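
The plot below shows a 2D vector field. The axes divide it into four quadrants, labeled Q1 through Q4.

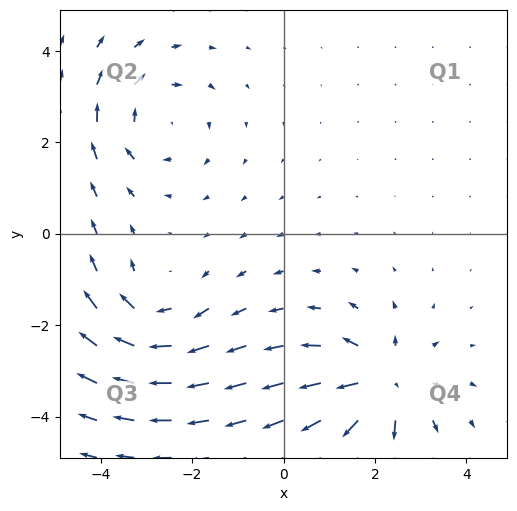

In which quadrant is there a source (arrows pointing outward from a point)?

The source sits at approximately (2.2, -3.3), which lies in quadrant Q4. The divergence there is about +4, positive as expected for a source.

Q4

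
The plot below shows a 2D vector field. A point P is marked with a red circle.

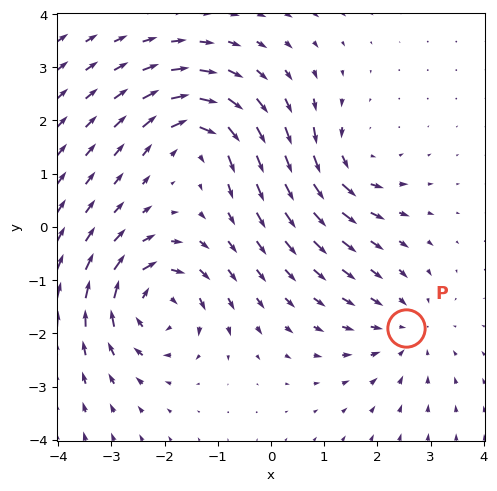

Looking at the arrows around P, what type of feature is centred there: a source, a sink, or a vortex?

At P (2.5, -1.9) the arrows converge inward. Divergence about -3, curl ≈0 — negative divergence with near-zero curl is a sink.

sink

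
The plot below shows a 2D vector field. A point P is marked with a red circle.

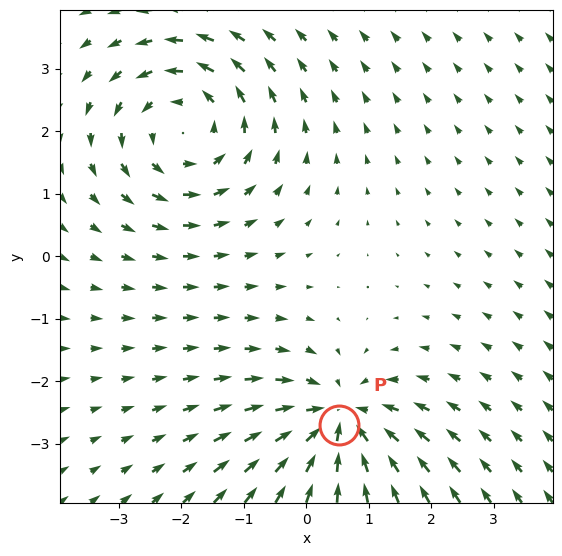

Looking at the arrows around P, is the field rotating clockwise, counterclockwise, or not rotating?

not rotating

Near P at (0.5, -2.7) the arrows show no circulation. The curl there is ≈0.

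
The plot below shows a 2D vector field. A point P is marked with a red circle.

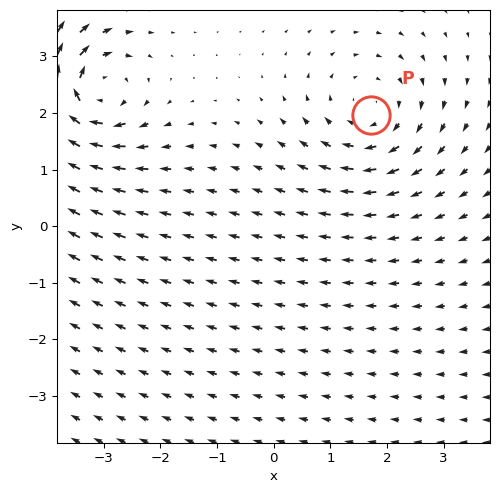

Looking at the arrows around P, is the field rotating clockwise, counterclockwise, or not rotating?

Near P at (1.7, 2.0) the arrows circulate clockwise. The curl (z-component) there is about -3; negative curl means clockwise rotation.

clockwise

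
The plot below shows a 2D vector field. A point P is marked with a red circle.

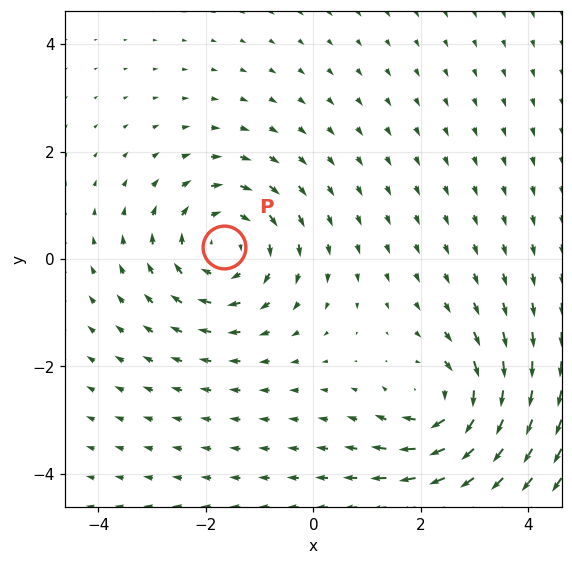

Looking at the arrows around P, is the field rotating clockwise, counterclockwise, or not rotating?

Near P at (-1.7, 0.2) the arrows circulate clockwise. The curl (z-component) there is about -4; negative curl means clockwise rotation.

clockwise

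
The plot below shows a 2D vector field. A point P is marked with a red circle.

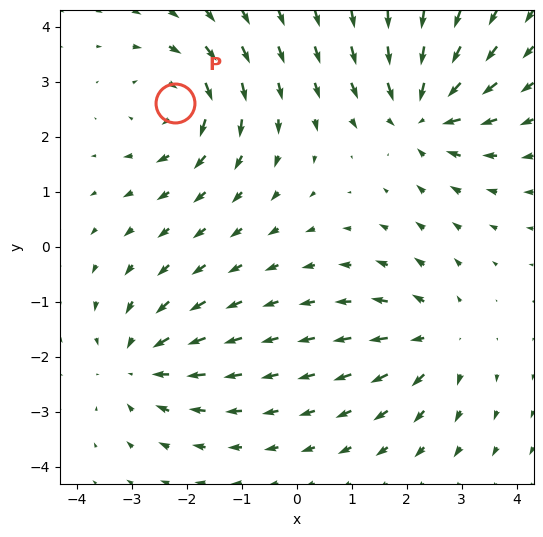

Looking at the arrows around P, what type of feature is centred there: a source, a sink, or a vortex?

At P (-2.2, 2.6) the arrows circulate clockwise. Divergence ≈0, curl about -5 — near-zero divergence with nonzero curl is a vortex.

vortex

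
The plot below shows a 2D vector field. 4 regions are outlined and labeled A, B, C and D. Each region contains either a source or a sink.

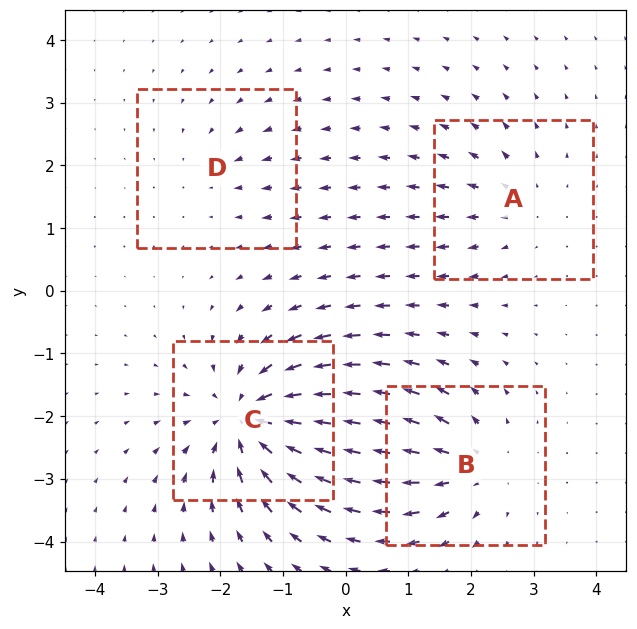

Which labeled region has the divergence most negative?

C

Divergence at each region's feature centre — A: about +3, B: about +5, C: about -8, D: about -2. Region C is most negative.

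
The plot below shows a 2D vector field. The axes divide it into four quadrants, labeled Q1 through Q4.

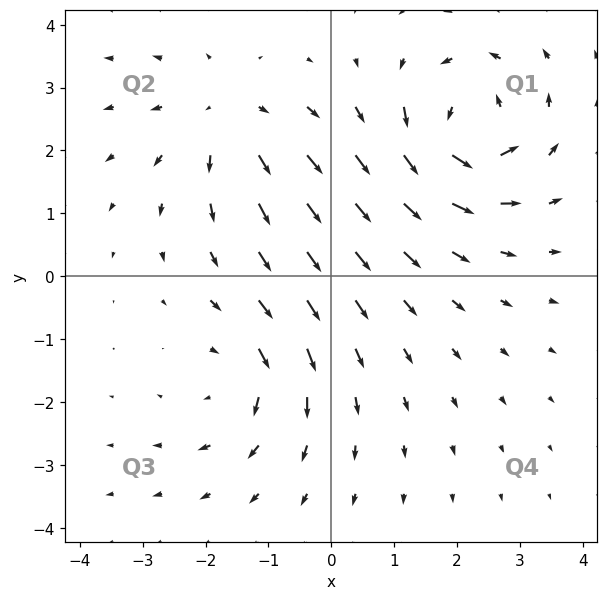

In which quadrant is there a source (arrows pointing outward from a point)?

Q2

The source sits at approximately (-1.6, 2.5), which lies in quadrant Q2. The divergence there is about +4, positive as expected for a source.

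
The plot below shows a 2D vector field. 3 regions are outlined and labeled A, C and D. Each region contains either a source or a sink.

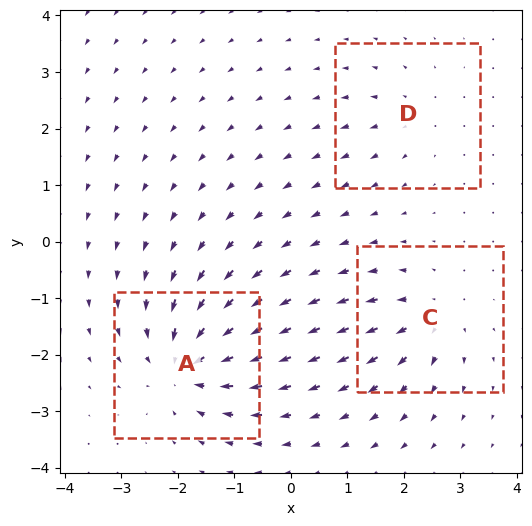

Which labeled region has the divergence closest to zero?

D

Divergence at each region's feature centre — A: about -6, C: about +4, D: about +2. Region D is closest to zero.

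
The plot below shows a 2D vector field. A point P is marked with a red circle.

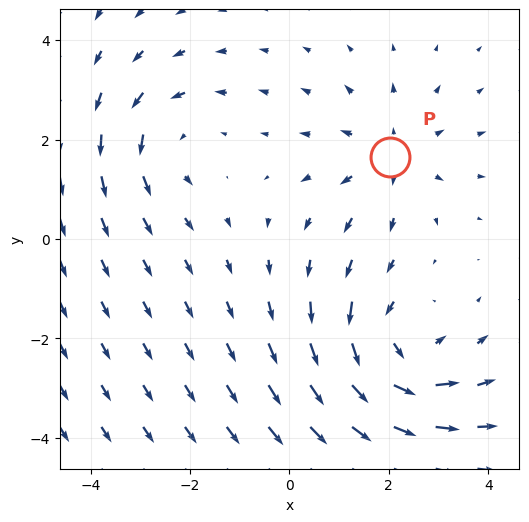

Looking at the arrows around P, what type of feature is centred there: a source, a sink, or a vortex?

At P (2.0, 1.7) the arrows spread outward. Divergence about +3, curl ≈0 — positive divergence with near-zero curl is a source.

source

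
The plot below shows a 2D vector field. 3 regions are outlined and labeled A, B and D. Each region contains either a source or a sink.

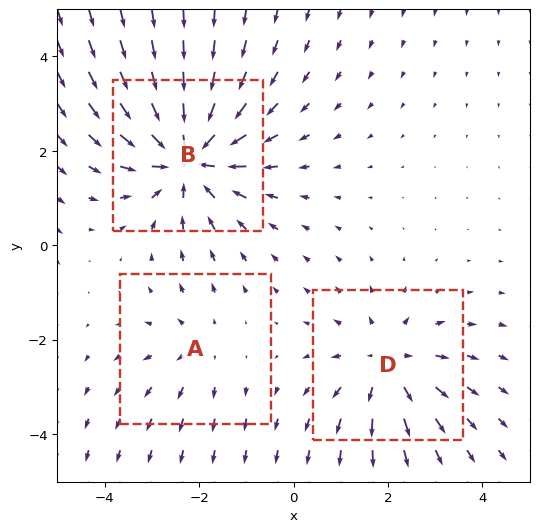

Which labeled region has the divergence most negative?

Divergence at each region's feature centre — A: about +2, B: about -5, D: about +3. Region B is most negative.

B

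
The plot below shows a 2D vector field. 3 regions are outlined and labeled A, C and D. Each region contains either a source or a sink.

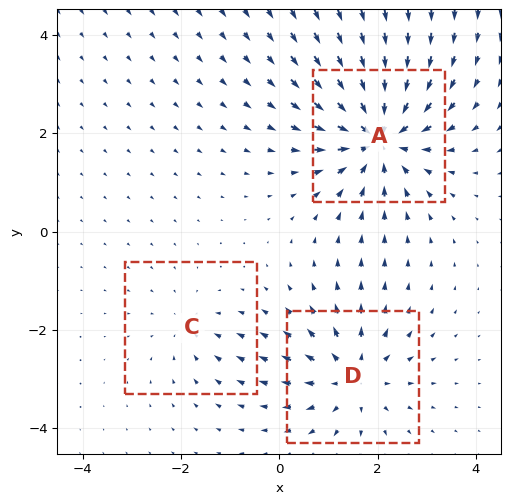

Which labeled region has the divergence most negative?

A

Divergence at each region's feature centre — A: about -6, C: about -2, D: about +4. Region A is most negative.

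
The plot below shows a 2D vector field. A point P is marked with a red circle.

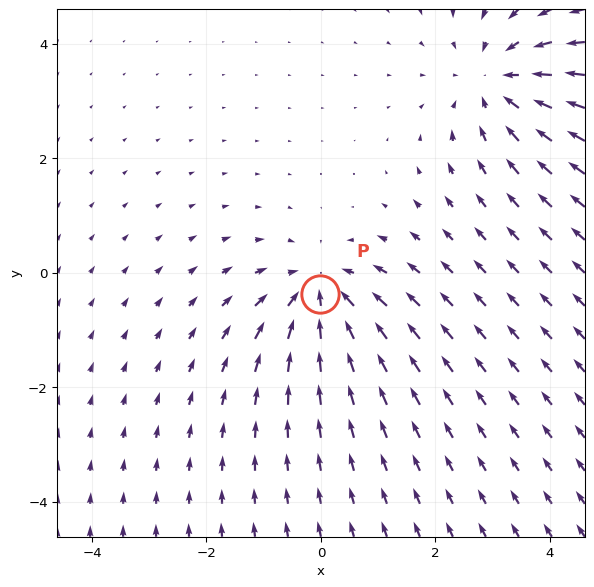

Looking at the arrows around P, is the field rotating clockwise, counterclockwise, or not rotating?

not rotating

Near P at (-0.0, -0.4) the arrows show no circulation. The curl there is ≈0.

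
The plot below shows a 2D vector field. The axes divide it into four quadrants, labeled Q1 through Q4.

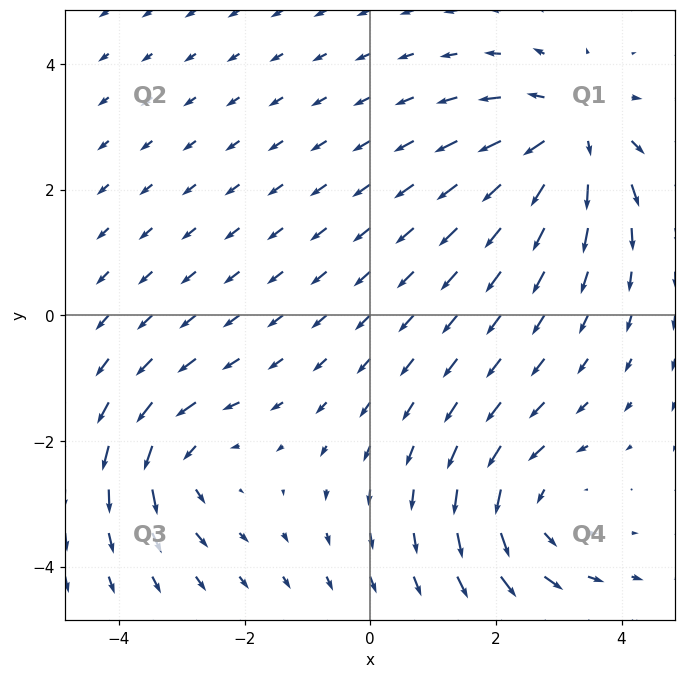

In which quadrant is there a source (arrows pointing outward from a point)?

Q1

The source sits at approximately (3.2, 2.9), which lies in quadrant Q1. The divergence there is about +5, positive as expected for a source.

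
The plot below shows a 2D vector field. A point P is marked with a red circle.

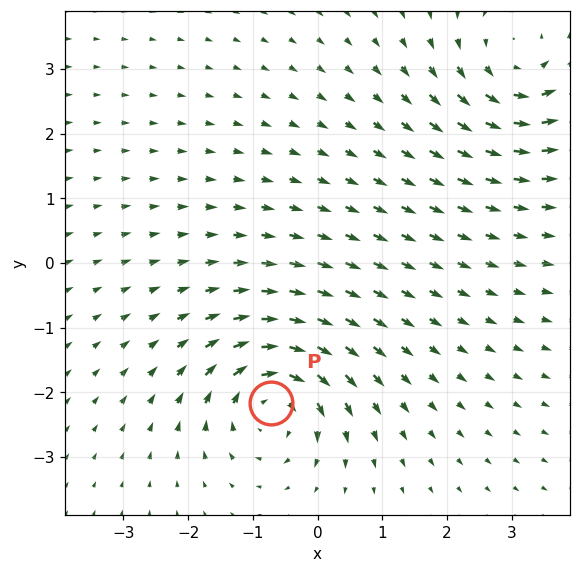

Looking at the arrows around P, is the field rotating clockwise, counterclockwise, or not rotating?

Near P at (-0.7, -2.2) the arrows circulate clockwise. The curl (z-component) there is about -5; negative curl means clockwise rotation.

clockwise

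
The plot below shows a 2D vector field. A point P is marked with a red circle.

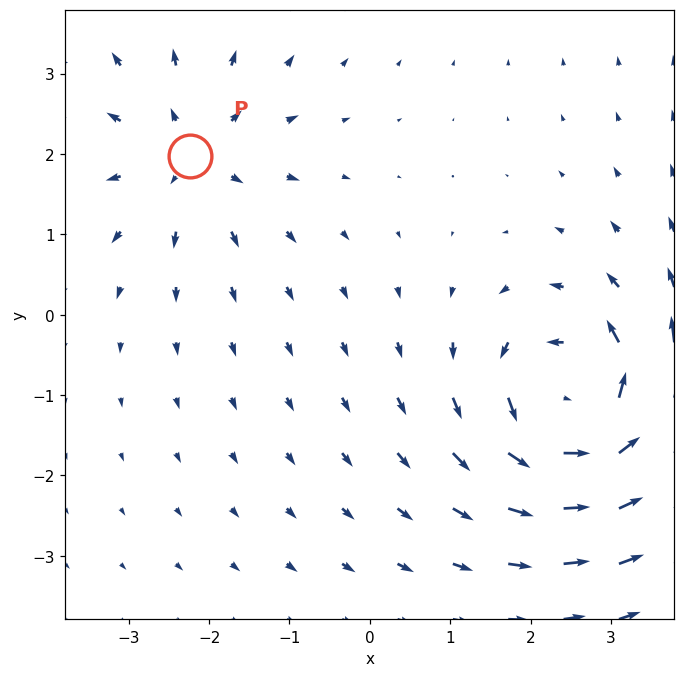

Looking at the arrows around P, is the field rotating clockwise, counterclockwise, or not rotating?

not rotating

Near P at (-2.2, 2.0) the arrows show no circulation. The curl there is ≈0.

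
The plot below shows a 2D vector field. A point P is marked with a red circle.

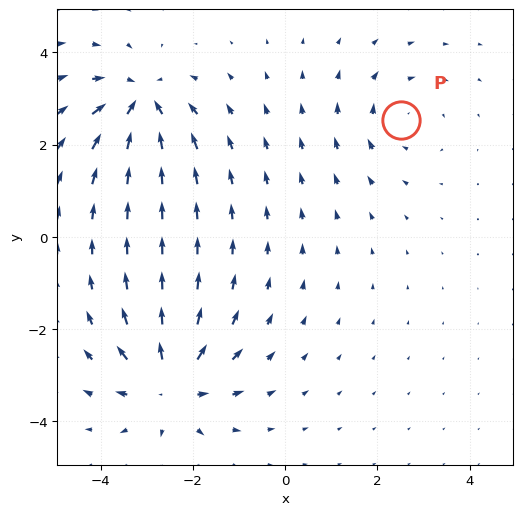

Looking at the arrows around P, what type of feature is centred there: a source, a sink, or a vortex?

vortex

At P (2.5, 2.5) the arrows circulate clockwise. Divergence ≈0, curl about -3 — near-zero divergence with nonzero curl is a vortex.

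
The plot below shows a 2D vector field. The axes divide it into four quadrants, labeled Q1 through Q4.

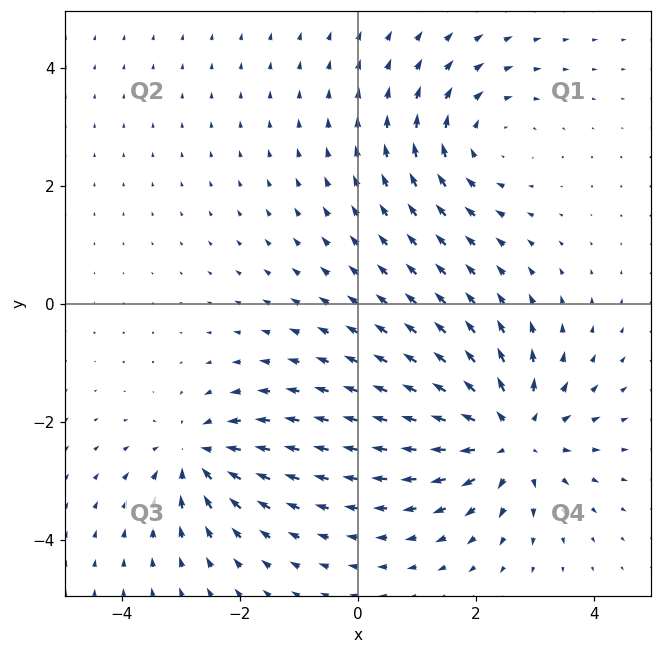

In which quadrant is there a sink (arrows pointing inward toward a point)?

Q3

The sink sits at approximately (-2.7, -2.6), which lies in quadrant Q3. The divergence there is about -4, negative as expected for a sink.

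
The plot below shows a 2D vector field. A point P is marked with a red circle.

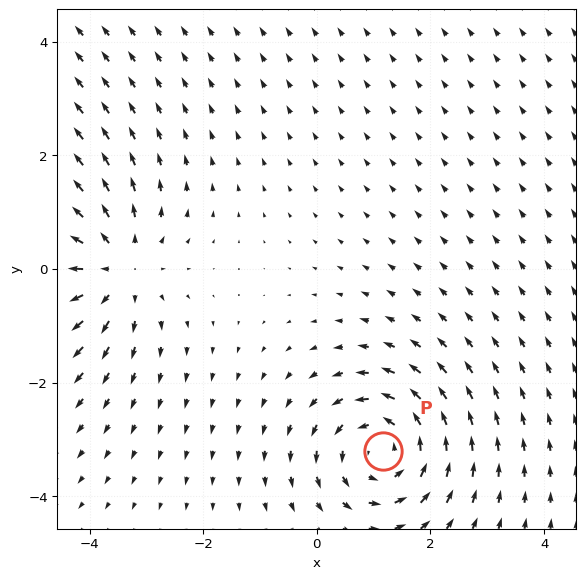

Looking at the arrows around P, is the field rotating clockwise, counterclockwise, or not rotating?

counterclockwise

Near P at (1.2, -3.2) the arrows circulate counterclockwise. The curl (z-component) there is about +3; positive curl means counterclockwise rotation.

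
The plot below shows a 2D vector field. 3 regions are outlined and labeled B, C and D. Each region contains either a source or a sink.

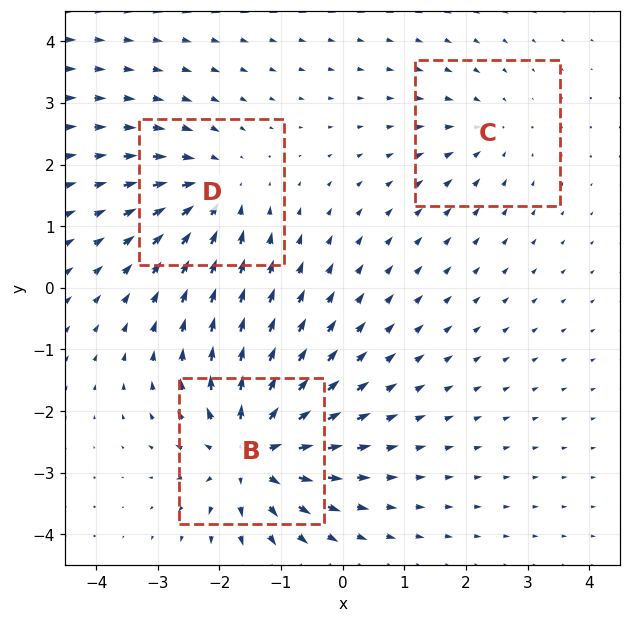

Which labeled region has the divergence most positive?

Divergence at each region's feature centre — B: about +6, C: about -3, D: about -4. Region B is most positive.

B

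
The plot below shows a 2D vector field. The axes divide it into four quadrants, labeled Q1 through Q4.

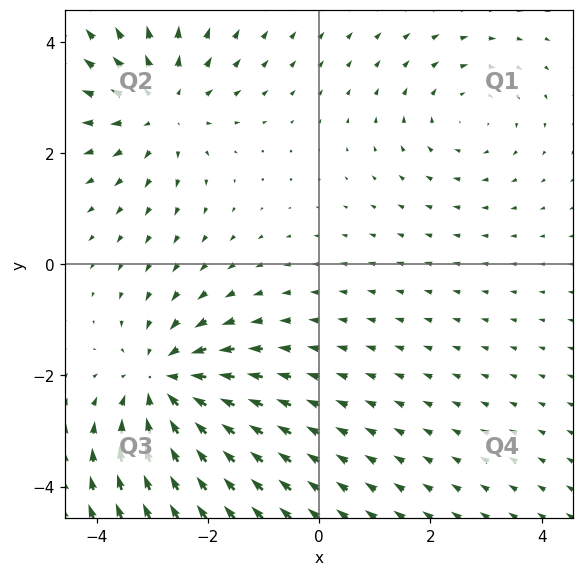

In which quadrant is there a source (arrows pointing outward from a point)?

Q2

The source sits at approximately (-2.8, 2.8), which lies in quadrant Q2. The divergence there is about +3, positive as expected for a source.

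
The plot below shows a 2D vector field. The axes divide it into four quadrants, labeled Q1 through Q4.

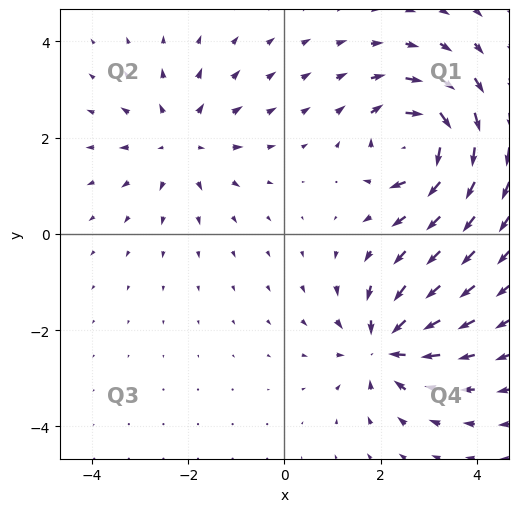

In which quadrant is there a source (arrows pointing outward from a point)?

Q2

The source sits at approximately (-2.2, 1.9), which lies in quadrant Q2. The divergence there is about +3, positive as expected for a source.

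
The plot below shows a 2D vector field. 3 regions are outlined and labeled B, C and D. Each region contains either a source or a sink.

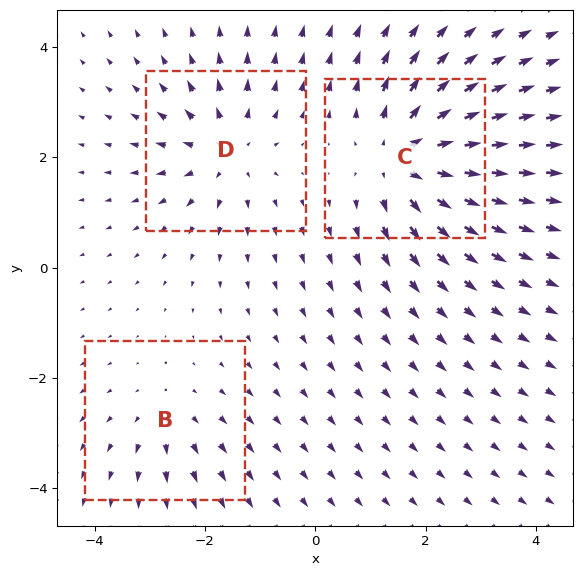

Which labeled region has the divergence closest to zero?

Divergence at each region's feature centre — B: about +2, C: about +5, D: about +3. Region B is closest to zero.

B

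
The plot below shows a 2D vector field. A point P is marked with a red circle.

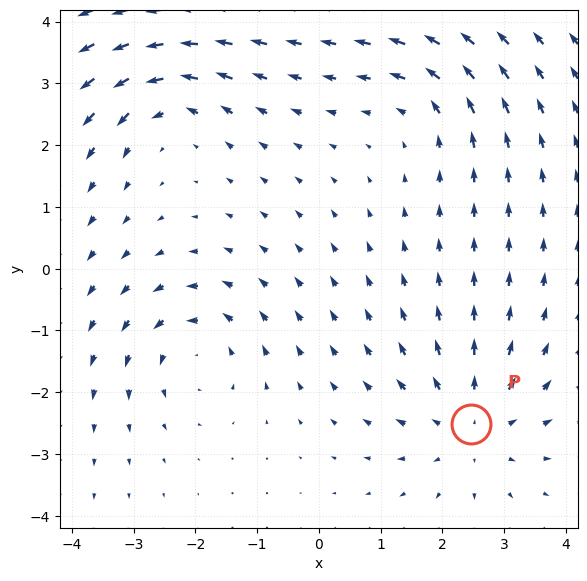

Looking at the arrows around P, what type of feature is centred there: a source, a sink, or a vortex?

source

At P (2.5, -2.5) the arrows spread outward. Divergence about +4, curl ≈0 — positive divergence with near-zero curl is a source.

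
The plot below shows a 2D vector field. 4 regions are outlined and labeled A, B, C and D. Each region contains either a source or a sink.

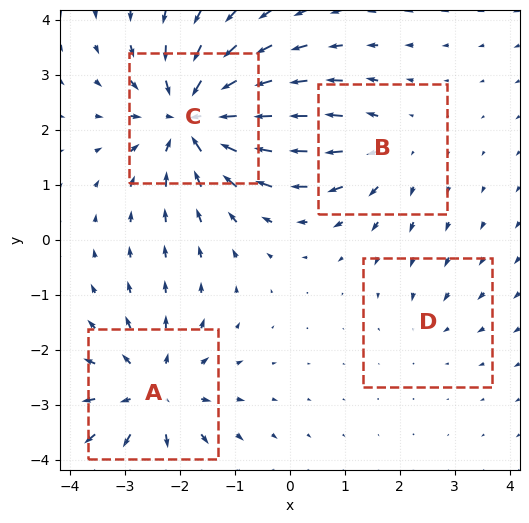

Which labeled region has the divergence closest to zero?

D

Divergence at each region's feature centre — A: about +5, B: about +3, C: about -7, D: about -2. Region D is closest to zero.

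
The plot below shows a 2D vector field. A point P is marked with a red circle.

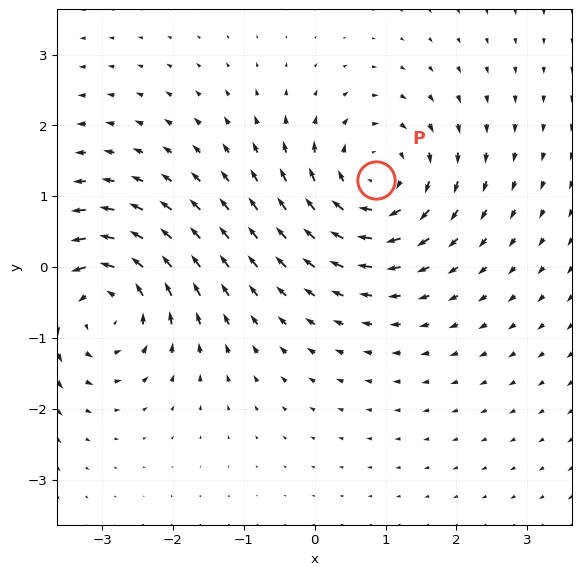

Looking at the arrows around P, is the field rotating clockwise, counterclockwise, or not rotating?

clockwise

Near P at (0.9, 1.2) the arrows circulate clockwise. The curl (z-component) there is about -4; negative curl means clockwise rotation.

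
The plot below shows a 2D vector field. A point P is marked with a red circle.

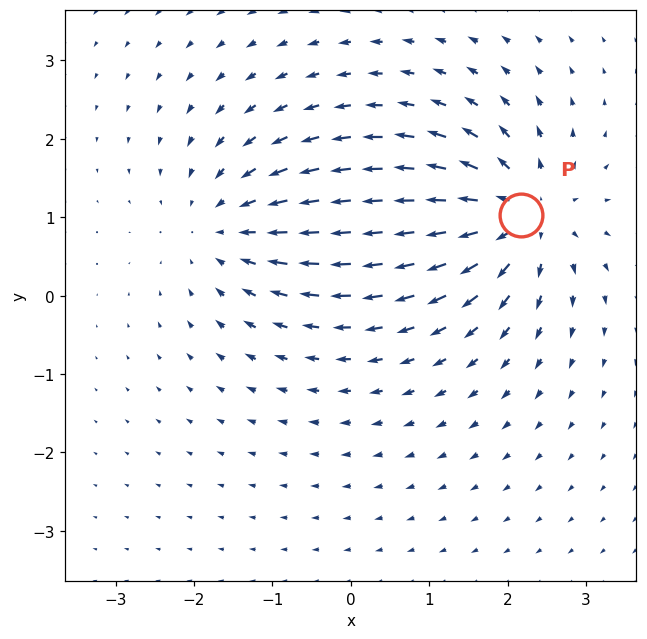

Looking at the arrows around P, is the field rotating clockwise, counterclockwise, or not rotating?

not rotating

Near P at (2.2, 1.0) the arrows show no circulation. The curl there is ≈0.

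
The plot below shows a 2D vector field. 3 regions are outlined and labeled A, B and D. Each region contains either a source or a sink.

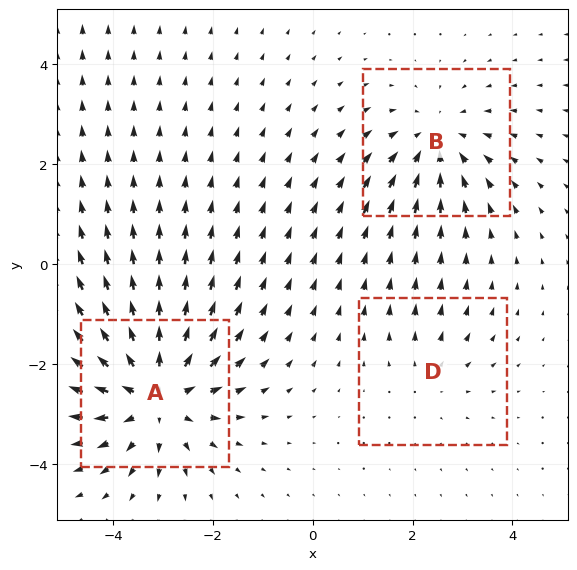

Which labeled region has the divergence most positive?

Divergence at each region's feature centre — A: about +5, B: about -3, D: about +2. Region A is most positive.

A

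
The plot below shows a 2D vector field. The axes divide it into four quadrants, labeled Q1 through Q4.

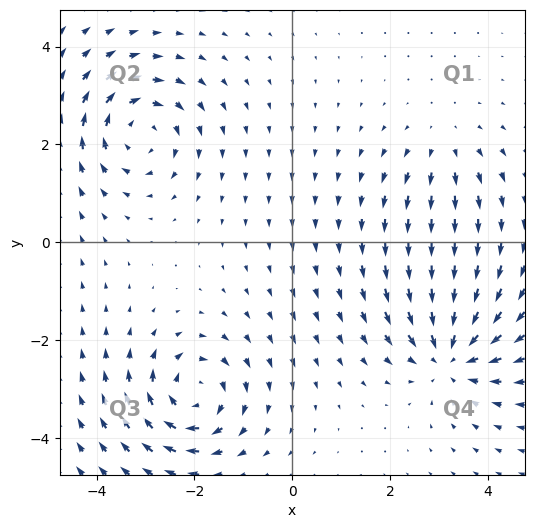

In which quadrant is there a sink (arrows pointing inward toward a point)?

The sink sits at approximately (3.2, -2.3), which lies in quadrant Q4. The divergence there is about -5, negative as expected for a sink.

Q4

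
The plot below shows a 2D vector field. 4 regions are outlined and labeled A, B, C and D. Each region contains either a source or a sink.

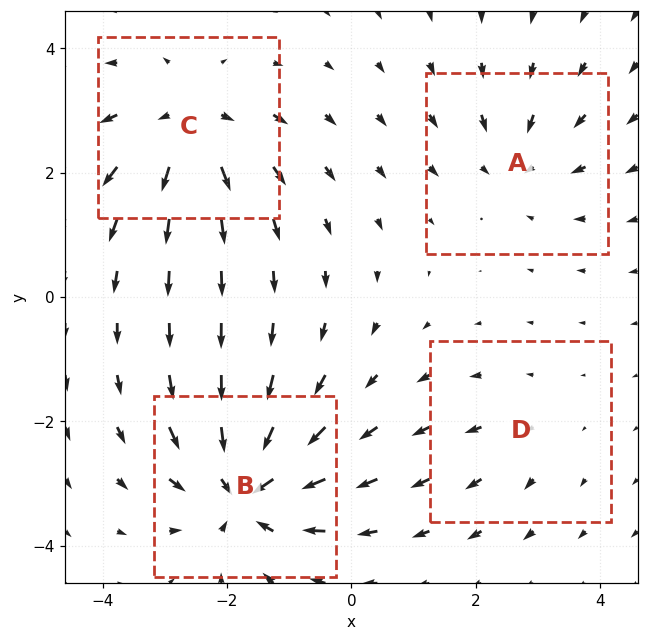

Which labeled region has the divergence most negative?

Divergence at each region's feature centre — A: about -4, B: about -7, C: about +6, D: about +2. Region B is most negative.

B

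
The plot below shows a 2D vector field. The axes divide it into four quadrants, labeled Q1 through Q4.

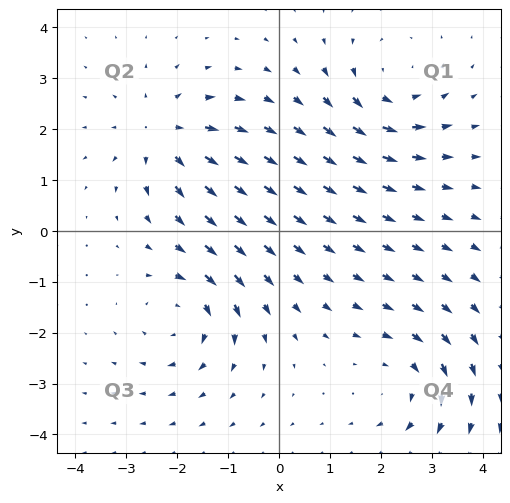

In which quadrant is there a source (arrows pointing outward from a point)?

The source sits at approximately (-2.3, 1.9), which lies in quadrant Q2. The divergence there is about +4, positive as expected for a source.

Q2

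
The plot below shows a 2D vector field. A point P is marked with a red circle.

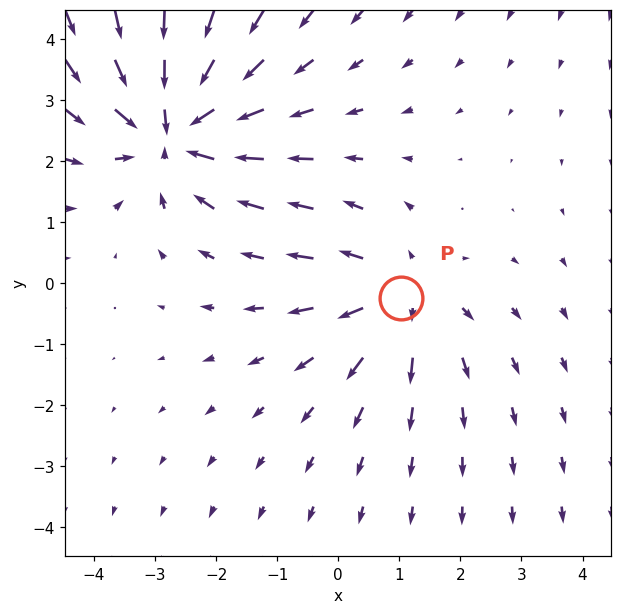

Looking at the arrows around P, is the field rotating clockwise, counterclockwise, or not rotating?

Near P at (1.0, -0.2) the arrows show no circulation. The curl there is ≈0.

not rotating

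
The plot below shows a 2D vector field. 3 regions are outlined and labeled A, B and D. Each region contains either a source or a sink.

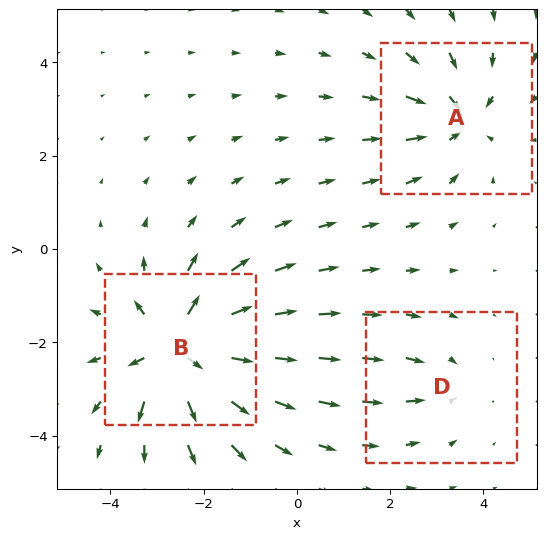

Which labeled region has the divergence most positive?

Divergence at each region's feature centre — A: about -3, B: about +5, D: about -2. Region B is most positive.

B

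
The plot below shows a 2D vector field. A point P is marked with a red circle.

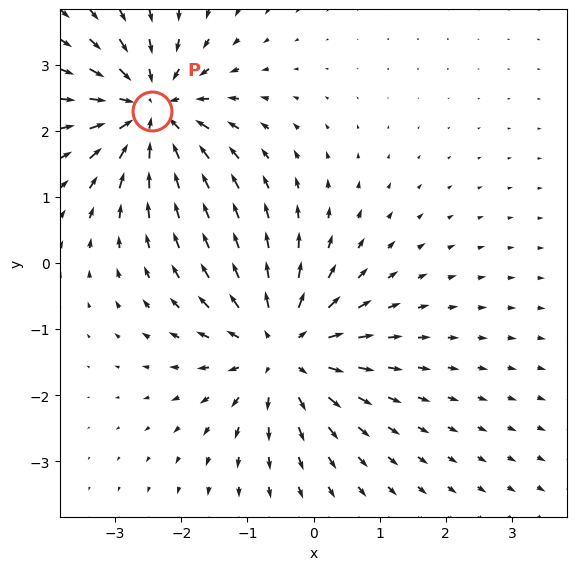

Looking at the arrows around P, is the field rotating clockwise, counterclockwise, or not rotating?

Near P at (-2.4, 2.3) the arrows show no circulation. The curl there is ≈0.

not rotating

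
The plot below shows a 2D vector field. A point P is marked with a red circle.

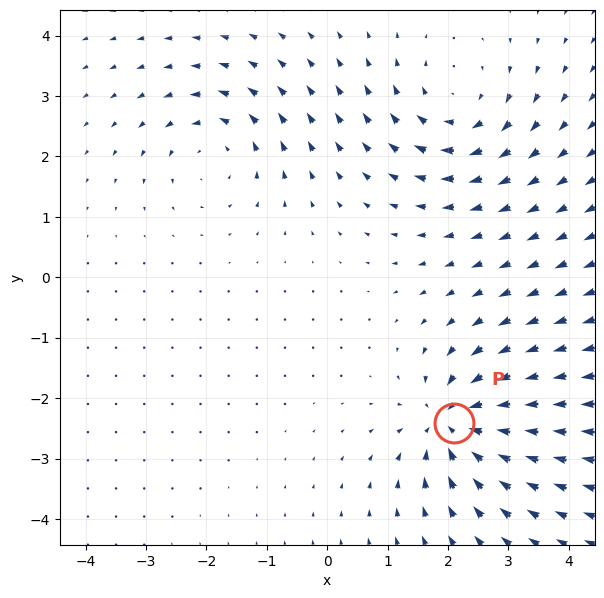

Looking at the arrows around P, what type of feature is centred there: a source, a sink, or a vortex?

sink

At P (2.1, -2.4) the arrows converge inward. Divergence about -5, curl ≈0 — negative divergence with near-zero curl is a sink.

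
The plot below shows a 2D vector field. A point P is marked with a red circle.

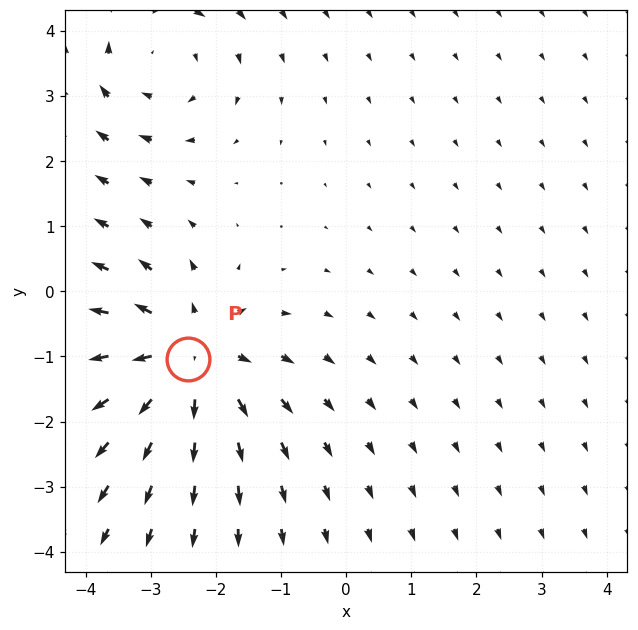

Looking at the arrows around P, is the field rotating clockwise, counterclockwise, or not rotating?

not rotating

Near P at (-2.4, -1.0) the arrows show no circulation. The curl there is ≈0.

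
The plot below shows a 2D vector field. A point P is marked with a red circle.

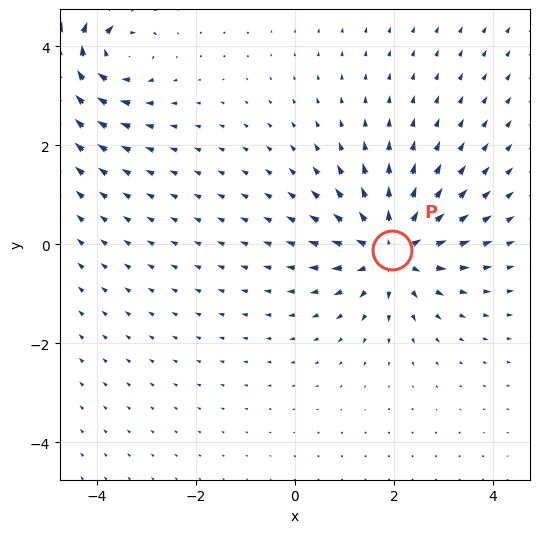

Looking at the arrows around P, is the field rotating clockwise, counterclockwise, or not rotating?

Near P at (2.0, -0.1) the arrows show no circulation. The curl there is ≈0.

not rotating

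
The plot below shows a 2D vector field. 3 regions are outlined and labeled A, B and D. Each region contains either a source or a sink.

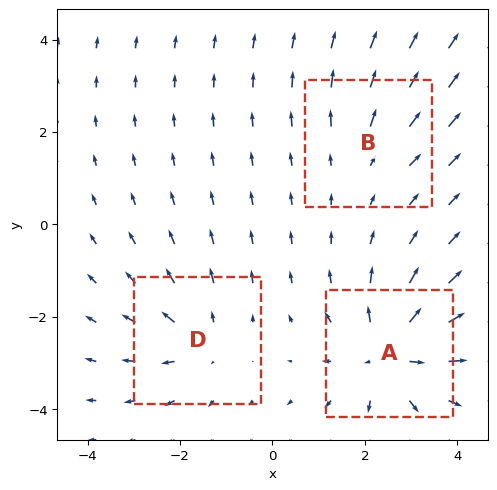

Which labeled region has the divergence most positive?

A

Divergence at each region's feature centre — A: about +5, B: about +2, D: about +3. Region A is most positive.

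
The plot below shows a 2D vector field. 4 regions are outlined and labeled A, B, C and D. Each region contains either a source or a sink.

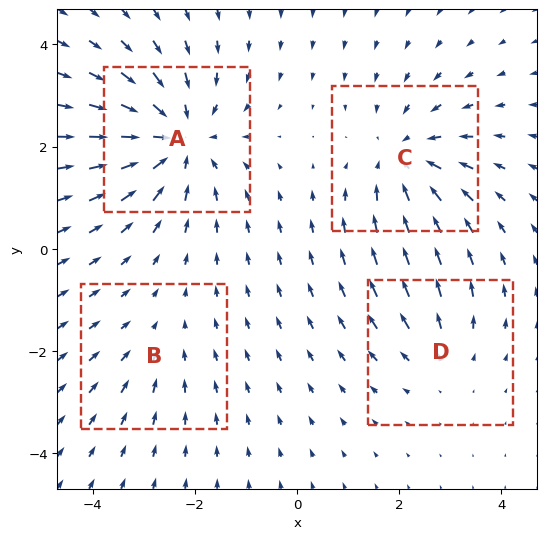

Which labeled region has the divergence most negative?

Divergence at each region's feature centre — A: about -6, B: about -2, C: about -4, D: about +3. Region A is most negative.

A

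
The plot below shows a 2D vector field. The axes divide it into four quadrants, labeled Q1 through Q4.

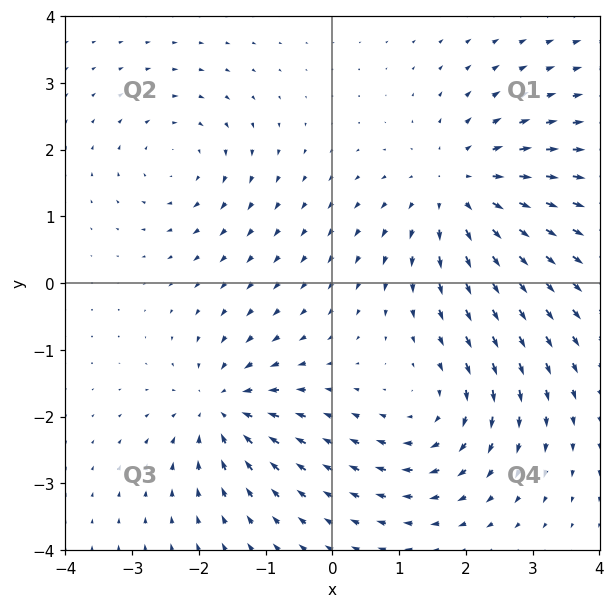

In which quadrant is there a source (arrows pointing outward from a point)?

The source sits at approximately (1.9, 1.4), which lies in quadrant Q1. The divergence there is about +4, positive as expected for a source.

Q1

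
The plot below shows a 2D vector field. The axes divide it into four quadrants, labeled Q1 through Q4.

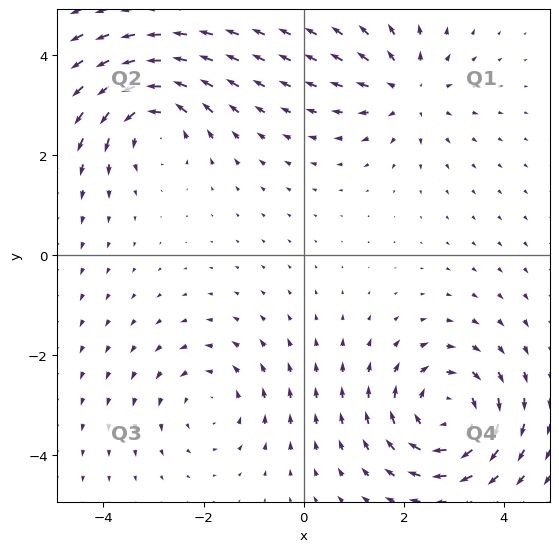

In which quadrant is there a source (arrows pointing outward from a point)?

The source sits at approximately (2.1, 3.3), which lies in quadrant Q1. The divergence there is about +3, positive as expected for a source.

Q1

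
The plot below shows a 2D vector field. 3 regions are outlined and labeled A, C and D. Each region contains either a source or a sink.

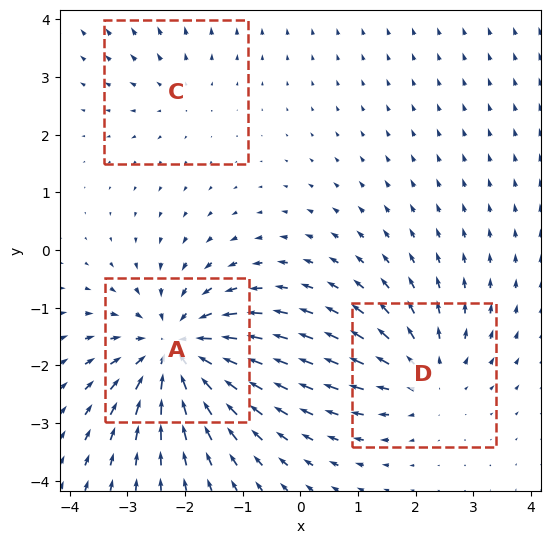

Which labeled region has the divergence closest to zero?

C

Divergence at each region's feature centre — A: about -5, C: about +2, D: about +3. Region C is closest to zero.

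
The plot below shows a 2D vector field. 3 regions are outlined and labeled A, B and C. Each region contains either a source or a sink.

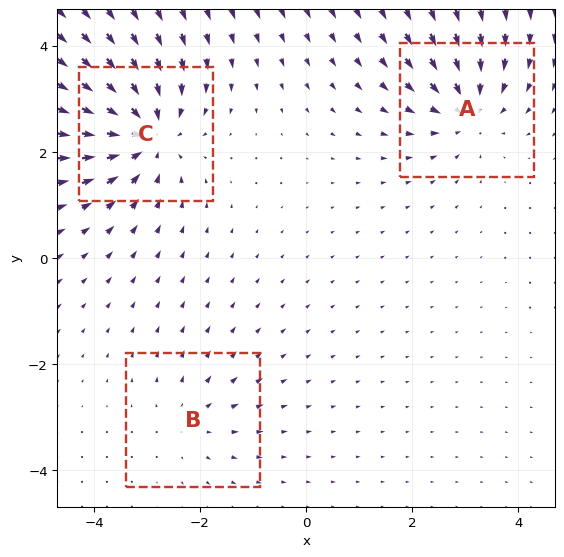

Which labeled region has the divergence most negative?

Divergence at each region's feature centre — A: about -4, B: about +2, C: about -5. Region C is most negative.

C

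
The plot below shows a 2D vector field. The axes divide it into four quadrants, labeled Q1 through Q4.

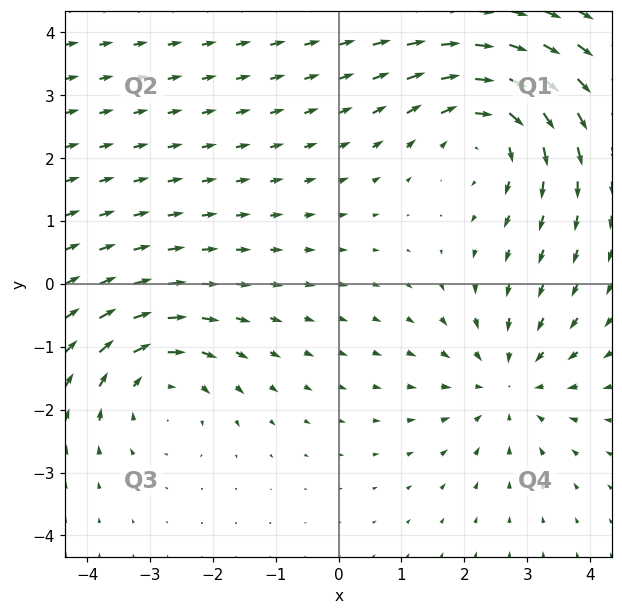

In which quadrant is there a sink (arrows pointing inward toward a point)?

The sink sits at approximately (2.7, -1.6), which lies in quadrant Q4. The divergence there is about -3, negative as expected for a sink.

Q4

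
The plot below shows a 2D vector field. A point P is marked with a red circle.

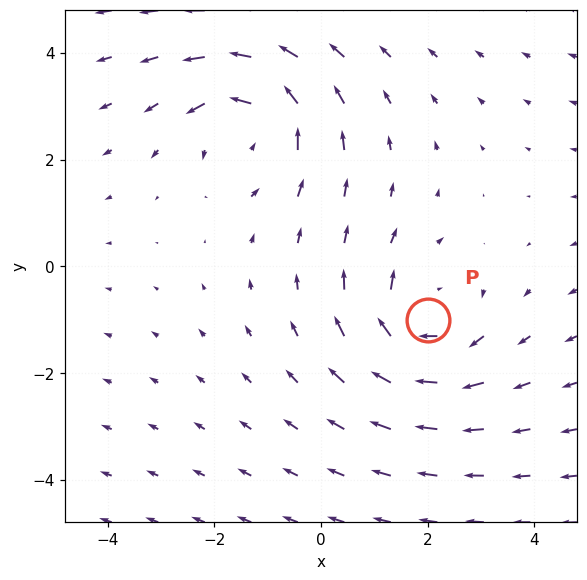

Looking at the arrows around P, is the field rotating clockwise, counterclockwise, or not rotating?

clockwise

Near P at (2.0, -1.0) the arrows circulate clockwise. The curl (z-component) there is about -3; negative curl means clockwise rotation.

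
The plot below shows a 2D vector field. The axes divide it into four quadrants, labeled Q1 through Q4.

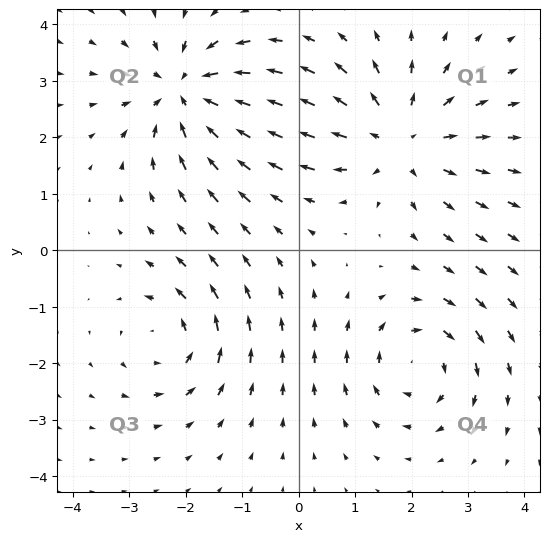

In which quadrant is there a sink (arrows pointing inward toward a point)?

Q2

The sink sits at approximately (-2.0, 2.8), which lies in quadrant Q2. The divergence there is about -4, negative as expected for a sink.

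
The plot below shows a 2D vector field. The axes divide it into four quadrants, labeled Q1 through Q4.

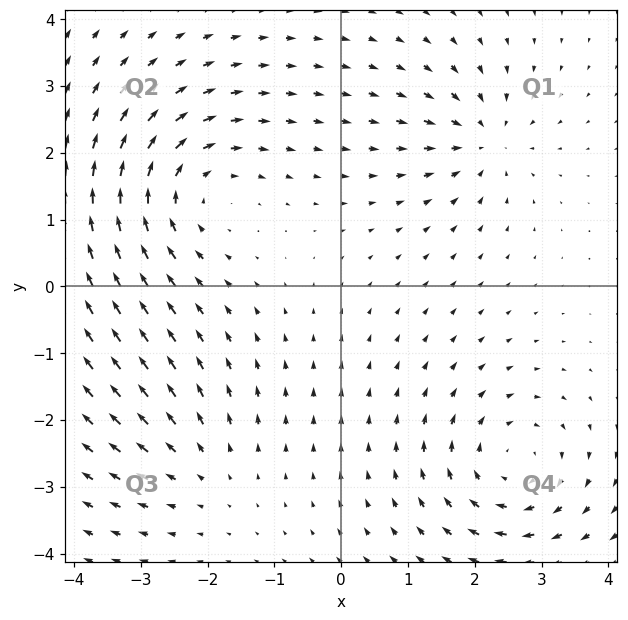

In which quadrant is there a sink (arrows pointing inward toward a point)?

Q1

The sink sits at approximately (2.1, 2.2), which lies in quadrant Q1. The divergence there is about -4, negative as expected for a sink.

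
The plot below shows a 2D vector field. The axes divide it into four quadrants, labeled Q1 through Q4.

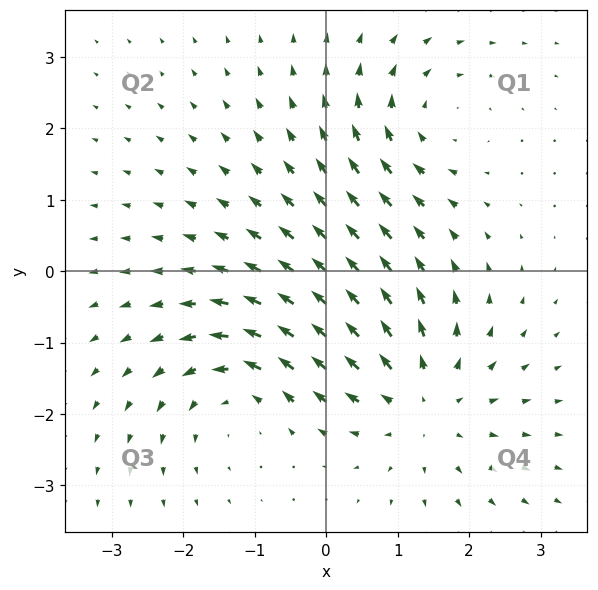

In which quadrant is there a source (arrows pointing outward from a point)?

The source sits at approximately (1.3, -1.8), which lies in quadrant Q4. The divergence there is about +4, positive as expected for a source.

Q4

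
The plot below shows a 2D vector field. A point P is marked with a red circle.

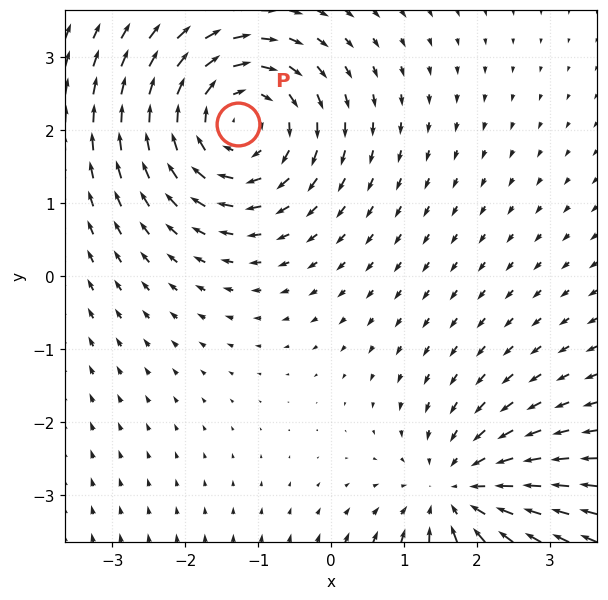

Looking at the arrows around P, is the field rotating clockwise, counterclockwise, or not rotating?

clockwise

Near P at (-1.3, 2.1) the arrows circulate clockwise. The curl (z-component) there is about -4; negative curl means clockwise rotation.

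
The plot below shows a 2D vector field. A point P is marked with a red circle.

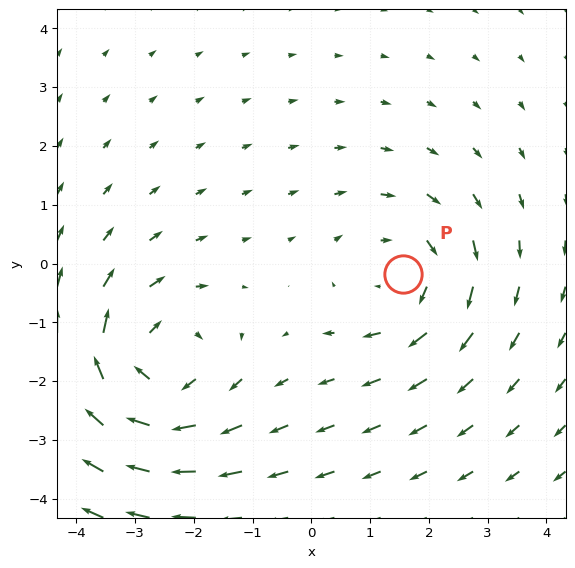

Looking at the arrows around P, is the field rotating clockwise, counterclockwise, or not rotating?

clockwise

Near P at (1.6, -0.2) the arrows circulate clockwise. The curl (z-component) there is about -2; negative curl means clockwise rotation.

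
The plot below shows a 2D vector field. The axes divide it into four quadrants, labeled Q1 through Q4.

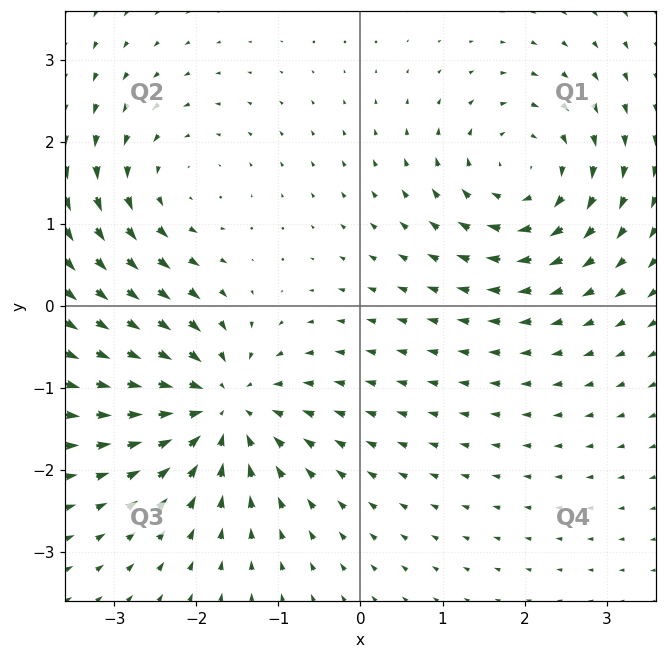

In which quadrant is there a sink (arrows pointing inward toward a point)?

The sink sits at approximately (-1.7, -1.2), which lies in quadrant Q3. The divergence there is about -5, negative as expected for a sink.

Q3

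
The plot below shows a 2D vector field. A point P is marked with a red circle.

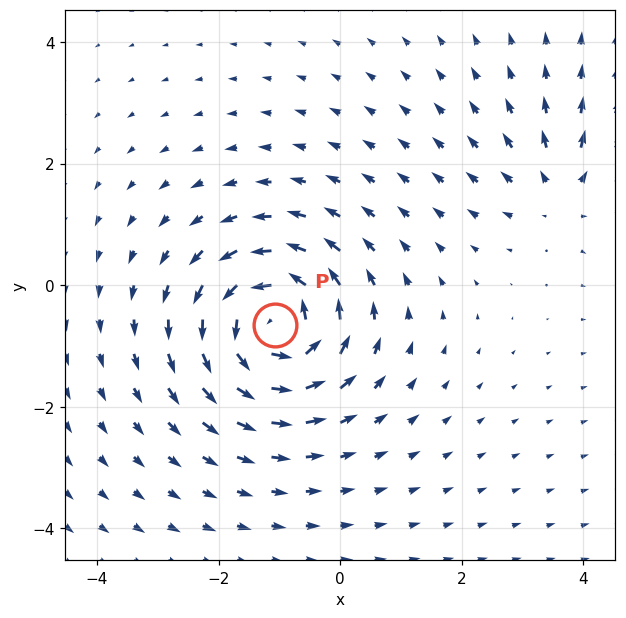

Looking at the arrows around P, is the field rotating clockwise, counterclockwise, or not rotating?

Near P at (-1.1, -0.7) the arrows circulate counterclockwise. The curl (z-component) there is about +7; positive curl means counterclockwise rotation.

counterclockwise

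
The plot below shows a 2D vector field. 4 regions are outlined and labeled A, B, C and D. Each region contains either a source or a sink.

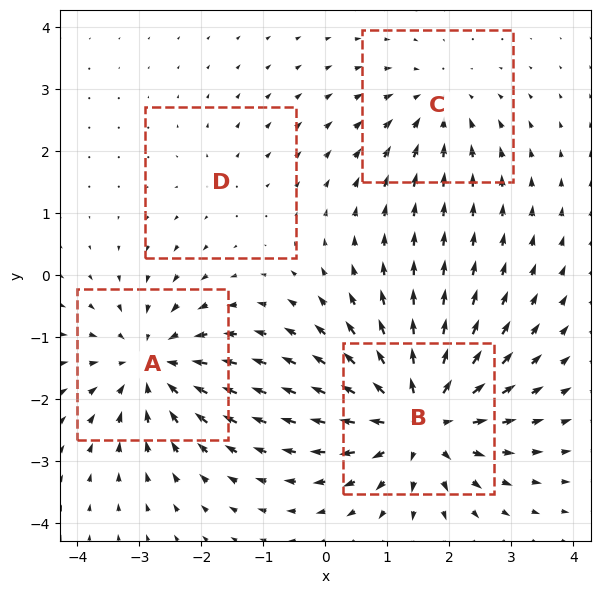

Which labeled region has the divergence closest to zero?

D

Divergence at each region's feature centre — A: about -5, B: about +7, C: about -3, D: about +2. Region D is closest to zero.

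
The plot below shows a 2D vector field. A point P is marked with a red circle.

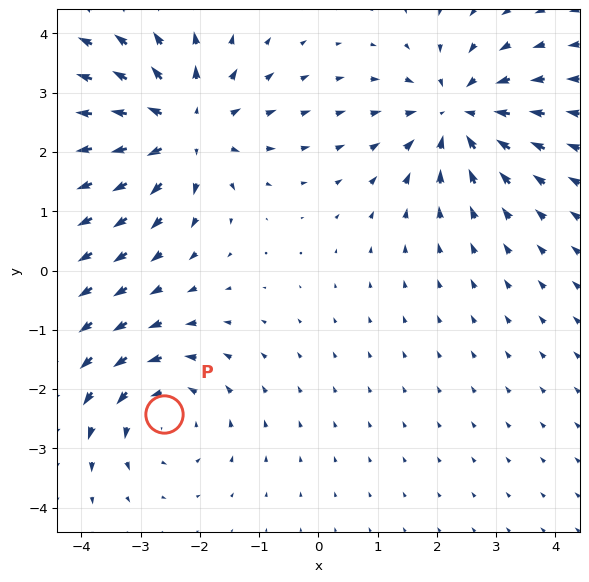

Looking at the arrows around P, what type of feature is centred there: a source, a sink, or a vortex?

At P (-2.6, -2.4) the arrows circulate counterclockwise. Divergence ≈0, curl about +3 — near-zero divergence with nonzero curl is a vortex.

vortex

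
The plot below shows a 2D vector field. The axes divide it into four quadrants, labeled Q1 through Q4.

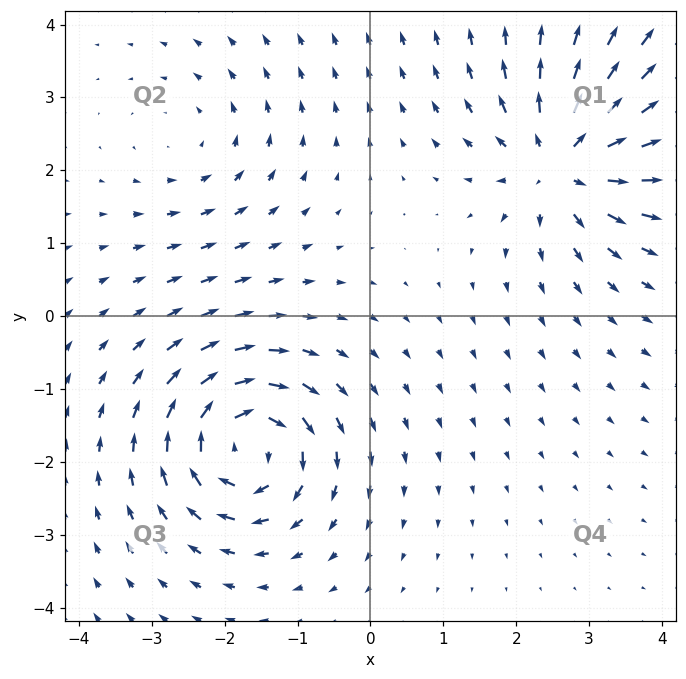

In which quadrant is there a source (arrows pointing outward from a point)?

The source sits at approximately (2.6, 2.1), which lies in quadrant Q1. The divergence there is about +5, positive as expected for a source.

Q1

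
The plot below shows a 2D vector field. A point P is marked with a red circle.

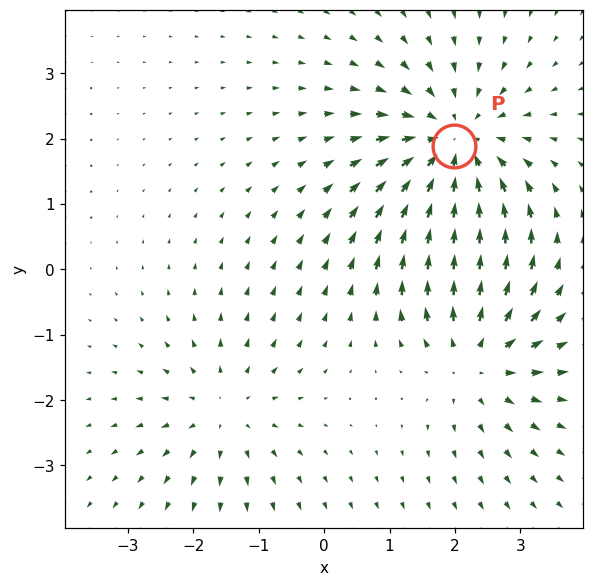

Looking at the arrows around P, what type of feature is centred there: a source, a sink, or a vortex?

sink

At P (2.0, 1.9) the arrows converge inward. Divergence about -4, curl ≈0 — negative divergence with near-zero curl is a sink.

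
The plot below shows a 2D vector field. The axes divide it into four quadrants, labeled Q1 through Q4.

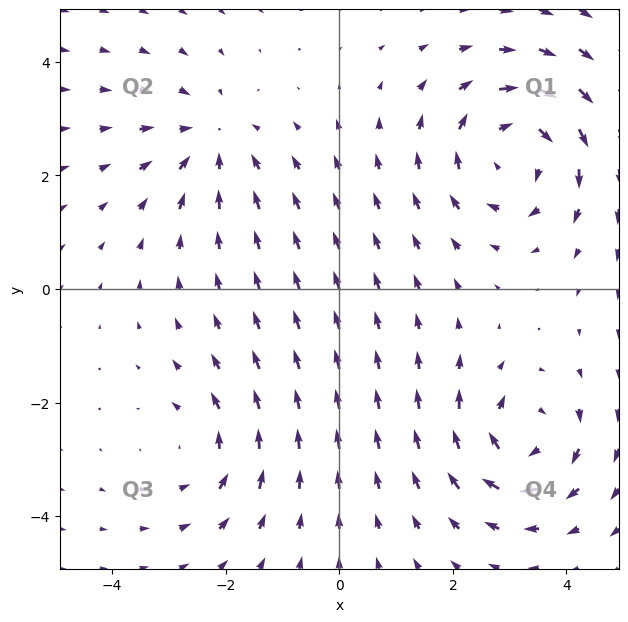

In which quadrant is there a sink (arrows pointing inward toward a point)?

Q2

The sink sits at approximately (-2.2, 2.6), which lies in quadrant Q2. The divergence there is about -3, negative as expected for a sink.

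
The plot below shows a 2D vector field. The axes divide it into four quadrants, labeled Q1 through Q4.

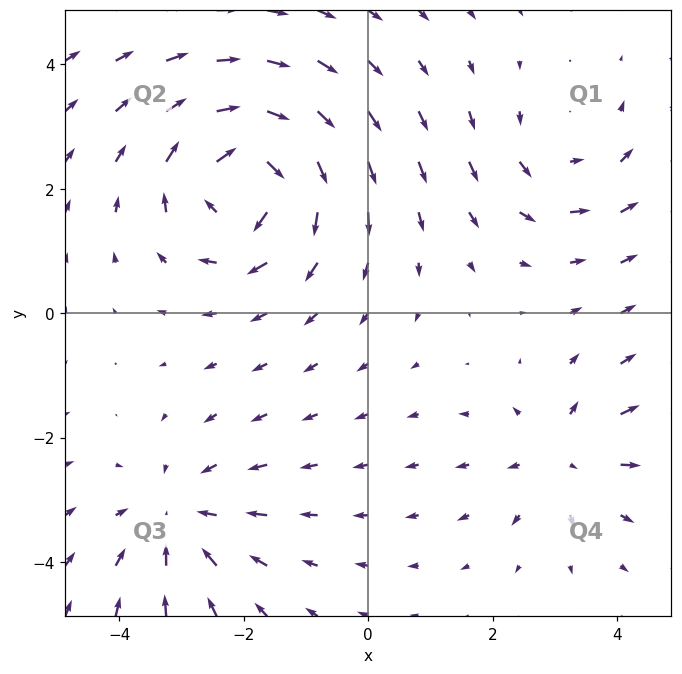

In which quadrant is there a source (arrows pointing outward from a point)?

Q4

The source sits at approximately (3.1, -2.3), which lies in quadrant Q4. The divergence there is about +3, positive as expected for a source.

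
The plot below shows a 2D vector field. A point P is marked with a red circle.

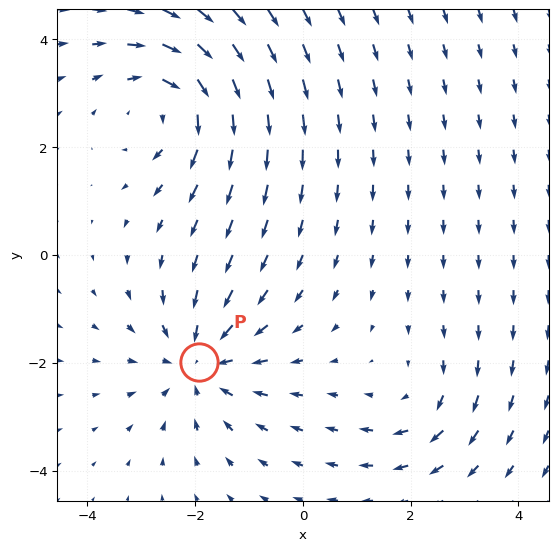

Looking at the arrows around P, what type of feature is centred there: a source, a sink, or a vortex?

At P (-1.9, -2.0) the arrows converge inward. Divergence about -4, curl ≈0 — negative divergence with near-zero curl is a sink.

sink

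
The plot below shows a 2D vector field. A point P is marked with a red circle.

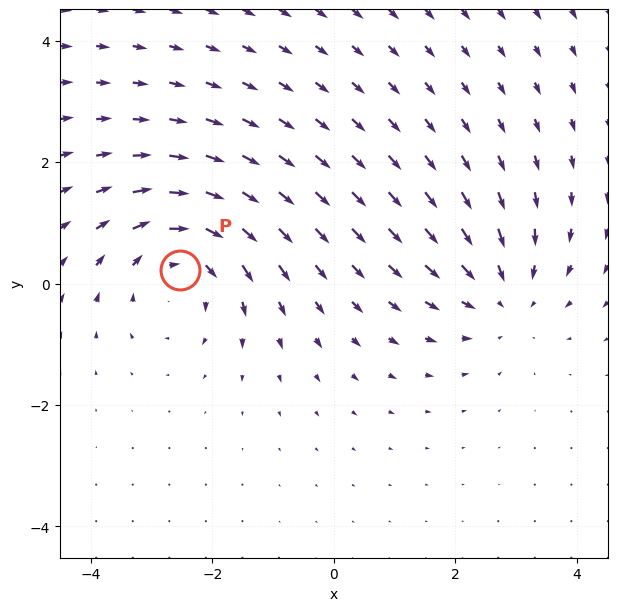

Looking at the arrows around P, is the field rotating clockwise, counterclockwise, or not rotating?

clockwise

Near P at (-2.5, 0.2) the arrows circulate clockwise. The curl (z-component) there is about -4; negative curl means clockwise rotation.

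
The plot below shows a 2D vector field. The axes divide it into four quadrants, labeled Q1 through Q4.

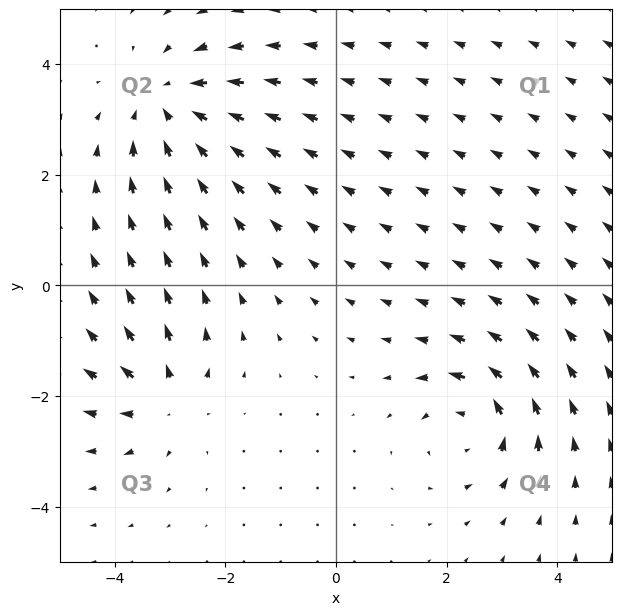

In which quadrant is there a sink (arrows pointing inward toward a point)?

Q2

The sink sits at approximately (-3.0, 3.3), which lies in quadrant Q2. The divergence there is about -3, negative as expected for a sink.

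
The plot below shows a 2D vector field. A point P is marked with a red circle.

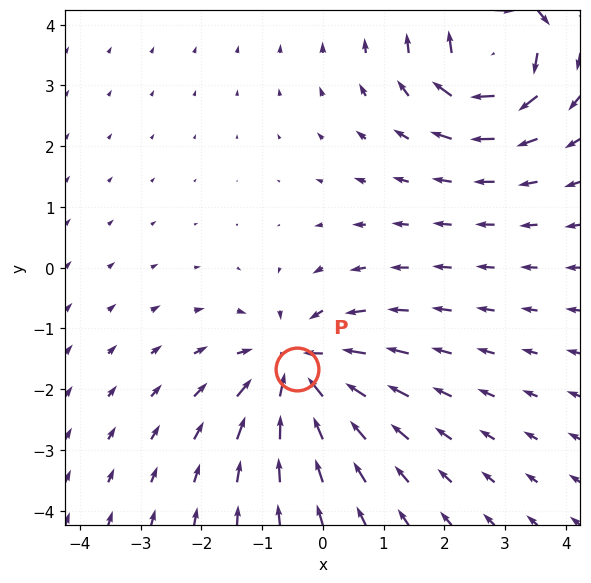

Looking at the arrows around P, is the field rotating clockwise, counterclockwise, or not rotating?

not rotating

Near P at (-0.4, -1.7) the arrows show no circulation. The curl there is ≈0.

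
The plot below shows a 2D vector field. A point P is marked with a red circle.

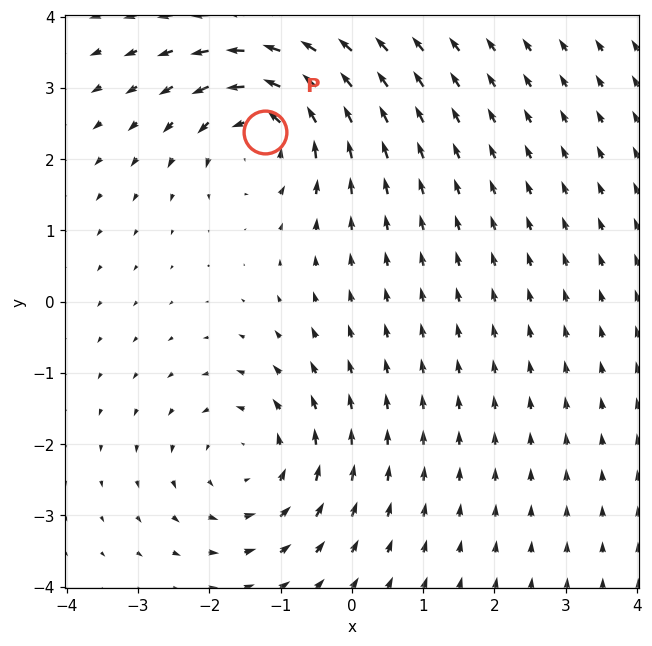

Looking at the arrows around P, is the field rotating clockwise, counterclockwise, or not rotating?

Near P at (-1.2, 2.4) the arrows circulate counterclockwise. The curl (z-component) there is about +4; positive curl means counterclockwise rotation.

counterclockwise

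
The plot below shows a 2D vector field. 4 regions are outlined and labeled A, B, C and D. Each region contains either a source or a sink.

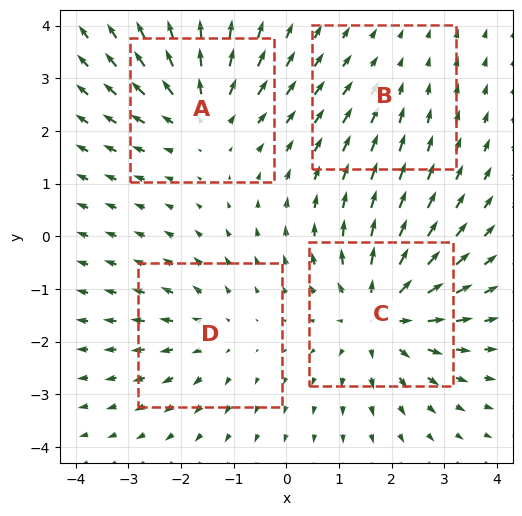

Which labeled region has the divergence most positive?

C

Divergence at each region's feature centre — A: about +5, B: about -2, C: about +6, D: about +3. Region C is most positive.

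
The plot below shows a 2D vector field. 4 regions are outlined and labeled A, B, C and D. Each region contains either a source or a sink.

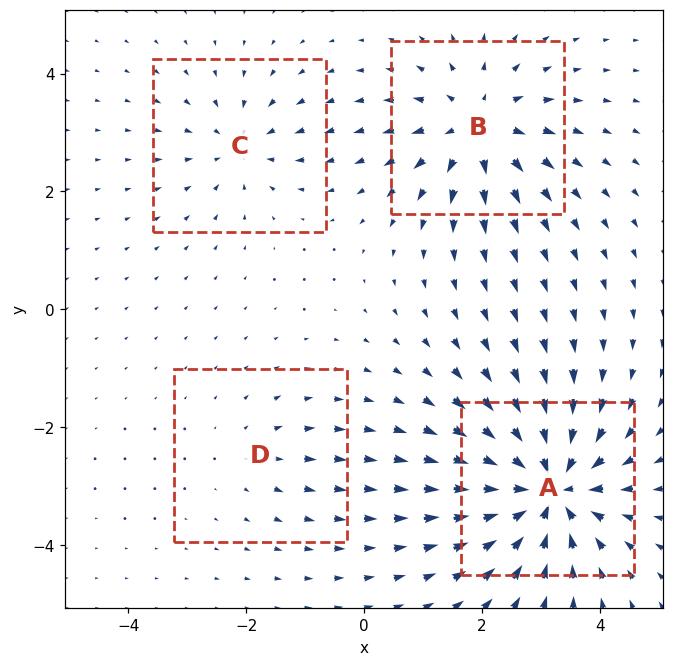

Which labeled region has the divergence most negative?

Divergence at each region's feature centre — A: about -8, B: about +6, C: about -4, D: about +2. Region A is most negative.

A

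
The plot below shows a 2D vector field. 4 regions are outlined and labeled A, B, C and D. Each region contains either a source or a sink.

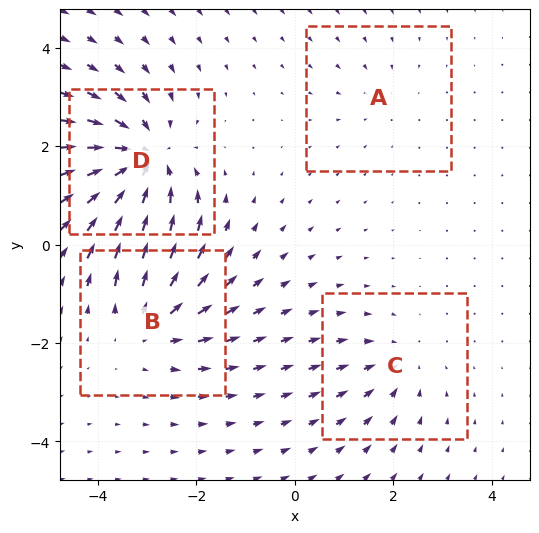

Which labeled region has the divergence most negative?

Divergence at each region's feature centre — A: about -2, B: about +5, C: about -3, D: about -7. Region D is most negative.

D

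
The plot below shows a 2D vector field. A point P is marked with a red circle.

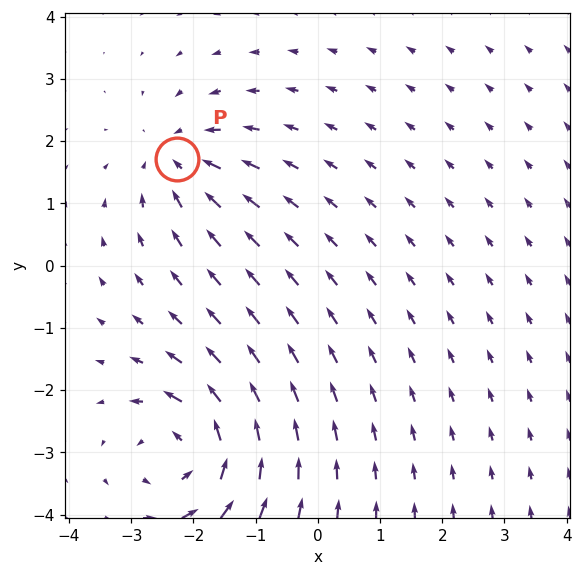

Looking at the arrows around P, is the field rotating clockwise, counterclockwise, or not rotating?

not rotating

Near P at (-2.3, 1.7) the arrows show no circulation. The curl there is ≈0.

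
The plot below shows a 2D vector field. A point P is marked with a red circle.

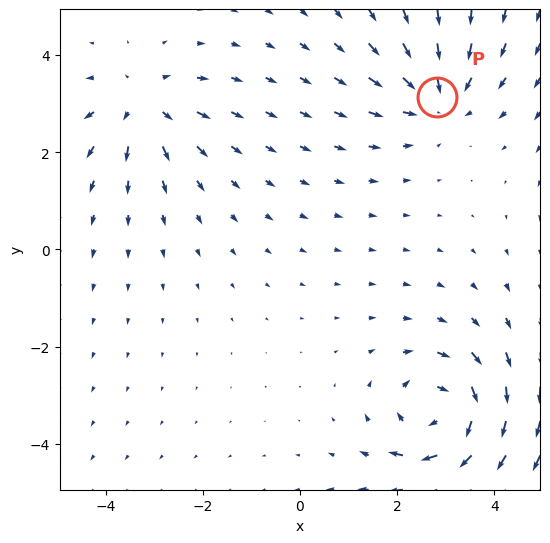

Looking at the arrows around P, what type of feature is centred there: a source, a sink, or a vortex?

sink

At P (2.8, 3.1) the arrows converge inward. Divergence about -3, curl ≈0 — negative divergence with near-zero curl is a sink.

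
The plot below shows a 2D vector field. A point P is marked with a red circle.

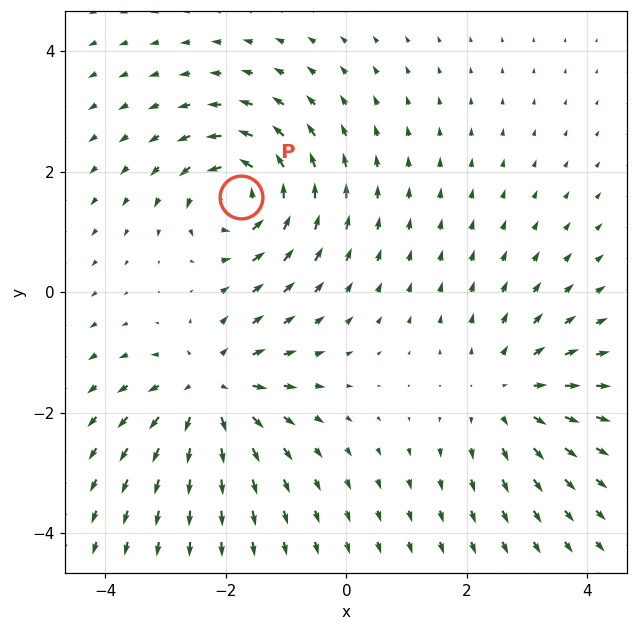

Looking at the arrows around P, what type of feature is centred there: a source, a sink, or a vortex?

vortex

At P (-1.8, 1.6) the arrows circulate counterclockwise. Divergence ≈0, curl about +7 — near-zero divergence with nonzero curl is a vortex.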